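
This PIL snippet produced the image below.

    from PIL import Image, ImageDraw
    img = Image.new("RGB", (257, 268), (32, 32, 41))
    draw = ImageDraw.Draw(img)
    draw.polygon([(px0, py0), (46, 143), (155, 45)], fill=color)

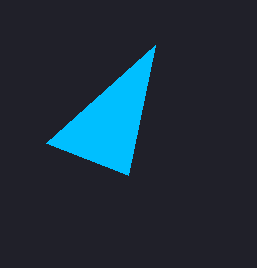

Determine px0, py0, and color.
px0 = 128, py0 = 175, color = 'deepskyblue'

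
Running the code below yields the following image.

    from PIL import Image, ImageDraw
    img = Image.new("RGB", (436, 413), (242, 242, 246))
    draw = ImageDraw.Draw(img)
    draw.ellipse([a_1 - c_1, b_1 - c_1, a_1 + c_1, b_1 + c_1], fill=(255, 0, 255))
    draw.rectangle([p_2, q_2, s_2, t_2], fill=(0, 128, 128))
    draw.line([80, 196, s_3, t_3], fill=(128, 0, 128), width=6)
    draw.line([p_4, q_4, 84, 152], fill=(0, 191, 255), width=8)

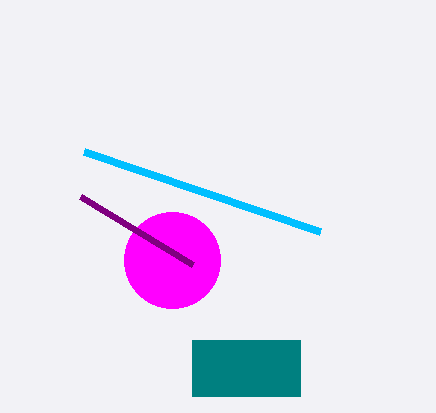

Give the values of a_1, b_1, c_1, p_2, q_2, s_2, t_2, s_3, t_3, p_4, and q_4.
a_1 = 172, b_1 = 260, c_1 = 48, p_2 = 192, q_2 = 340, s_2 = 300, t_2 = 396, s_3 = 192, t_3 = 264, p_4 = 320, q_4 = 232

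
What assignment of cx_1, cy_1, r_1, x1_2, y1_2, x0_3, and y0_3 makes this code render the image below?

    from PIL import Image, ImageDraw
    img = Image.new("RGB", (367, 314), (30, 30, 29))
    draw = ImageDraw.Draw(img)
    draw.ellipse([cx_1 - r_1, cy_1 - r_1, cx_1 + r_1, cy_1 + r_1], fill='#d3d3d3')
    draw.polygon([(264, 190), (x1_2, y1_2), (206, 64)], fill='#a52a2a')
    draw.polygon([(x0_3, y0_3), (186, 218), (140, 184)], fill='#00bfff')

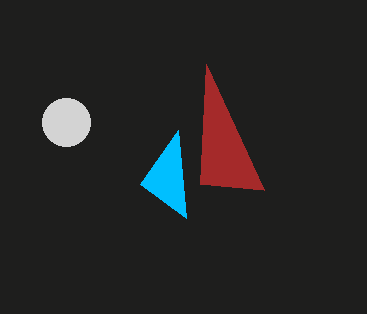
cx_1 = 66; cy_1 = 122; r_1 = 24; x1_2 = 200; y1_2 = 184; x0_3 = 178; y0_3 = 130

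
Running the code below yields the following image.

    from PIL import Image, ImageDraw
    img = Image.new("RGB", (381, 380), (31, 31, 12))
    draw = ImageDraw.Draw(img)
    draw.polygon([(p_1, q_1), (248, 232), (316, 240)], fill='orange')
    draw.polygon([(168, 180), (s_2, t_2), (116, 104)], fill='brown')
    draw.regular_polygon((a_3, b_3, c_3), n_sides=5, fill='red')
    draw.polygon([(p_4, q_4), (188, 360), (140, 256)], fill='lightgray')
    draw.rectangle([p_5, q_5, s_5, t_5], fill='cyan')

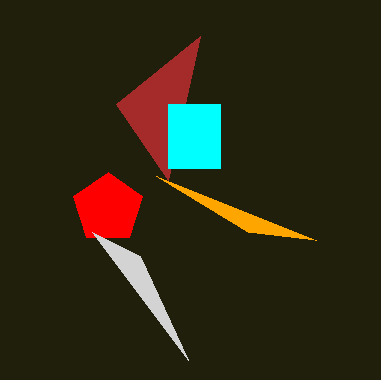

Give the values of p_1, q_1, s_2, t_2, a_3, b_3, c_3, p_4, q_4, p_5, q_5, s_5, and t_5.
p_1 = 156; q_1 = 176; s_2 = 200; t_2 = 36; a_3 = 108; b_3 = 208; c_3 = 36; p_4 = 92; q_4 = 232; p_5 = 168; q_5 = 104; s_5 = 220; t_5 = 168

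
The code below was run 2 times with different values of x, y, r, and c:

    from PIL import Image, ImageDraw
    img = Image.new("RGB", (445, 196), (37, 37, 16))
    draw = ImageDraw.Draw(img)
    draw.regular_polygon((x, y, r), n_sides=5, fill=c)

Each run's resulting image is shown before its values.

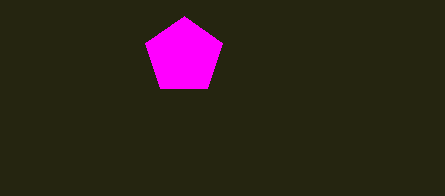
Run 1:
x = 184, y = 56, r = 40, c = 'magenta'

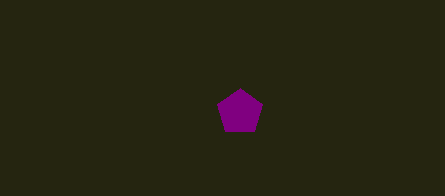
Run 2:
x = 240; y = 112; r = 24; c = 'purple'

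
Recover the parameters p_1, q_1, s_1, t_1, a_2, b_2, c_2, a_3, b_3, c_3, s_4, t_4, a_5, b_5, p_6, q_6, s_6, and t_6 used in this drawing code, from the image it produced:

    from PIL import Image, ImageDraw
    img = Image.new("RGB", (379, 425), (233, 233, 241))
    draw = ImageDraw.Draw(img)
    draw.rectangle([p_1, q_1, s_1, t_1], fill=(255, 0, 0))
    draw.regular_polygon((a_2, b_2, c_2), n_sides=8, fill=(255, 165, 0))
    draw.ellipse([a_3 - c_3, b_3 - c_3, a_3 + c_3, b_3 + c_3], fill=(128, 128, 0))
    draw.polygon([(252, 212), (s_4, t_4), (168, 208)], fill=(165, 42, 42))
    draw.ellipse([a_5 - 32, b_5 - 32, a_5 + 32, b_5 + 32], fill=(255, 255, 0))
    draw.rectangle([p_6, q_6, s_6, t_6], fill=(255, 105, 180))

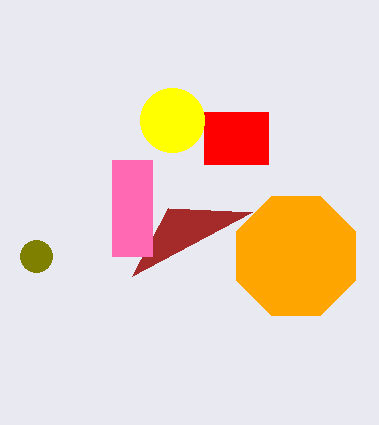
p_1 = 204, q_1 = 112, s_1 = 268, t_1 = 164, a_2 = 296, b_2 = 256, c_2 = 64, a_3 = 36, b_3 = 256, c_3 = 16, s_4 = 132, t_4 = 276, a_5 = 172, b_5 = 120, p_6 = 112, q_6 = 160, s_6 = 152, t_6 = 256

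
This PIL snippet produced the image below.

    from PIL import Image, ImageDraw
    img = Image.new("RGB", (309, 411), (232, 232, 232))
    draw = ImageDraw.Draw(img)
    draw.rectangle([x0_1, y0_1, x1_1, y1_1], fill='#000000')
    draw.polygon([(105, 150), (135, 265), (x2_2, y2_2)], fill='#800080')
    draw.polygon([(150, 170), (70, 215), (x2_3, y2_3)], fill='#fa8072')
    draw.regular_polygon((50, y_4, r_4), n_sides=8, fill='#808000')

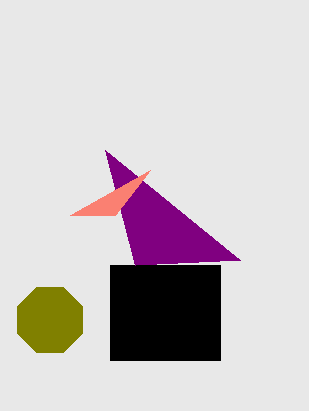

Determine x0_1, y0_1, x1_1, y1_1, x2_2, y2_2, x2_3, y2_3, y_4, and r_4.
x0_1 = 110; y0_1 = 265; x1_1 = 220; y1_1 = 360; x2_2 = 240; y2_2 = 260; x2_3 = 115; y2_3 = 215; y_4 = 320; r_4 = 35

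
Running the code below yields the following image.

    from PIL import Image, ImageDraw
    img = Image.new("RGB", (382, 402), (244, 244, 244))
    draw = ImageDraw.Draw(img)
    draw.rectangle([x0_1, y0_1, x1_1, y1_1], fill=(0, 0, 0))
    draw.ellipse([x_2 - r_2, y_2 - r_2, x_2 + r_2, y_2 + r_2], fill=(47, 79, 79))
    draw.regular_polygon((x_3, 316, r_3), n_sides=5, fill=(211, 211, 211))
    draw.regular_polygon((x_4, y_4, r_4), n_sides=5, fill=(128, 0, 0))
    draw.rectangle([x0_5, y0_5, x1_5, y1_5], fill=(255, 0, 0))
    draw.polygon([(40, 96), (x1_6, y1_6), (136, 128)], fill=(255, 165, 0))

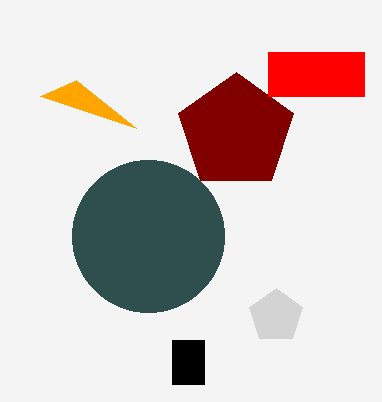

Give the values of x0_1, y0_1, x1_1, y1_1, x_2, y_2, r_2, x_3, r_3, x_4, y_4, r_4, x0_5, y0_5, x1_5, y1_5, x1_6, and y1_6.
x0_1 = 172
y0_1 = 340
x1_1 = 204
y1_1 = 384
x_2 = 148
y_2 = 236
r_2 = 76
x_3 = 276
r_3 = 28
x_4 = 236
y_4 = 132
r_4 = 60
x0_5 = 268
y0_5 = 52
x1_5 = 364
y1_5 = 96
x1_6 = 76
y1_6 = 80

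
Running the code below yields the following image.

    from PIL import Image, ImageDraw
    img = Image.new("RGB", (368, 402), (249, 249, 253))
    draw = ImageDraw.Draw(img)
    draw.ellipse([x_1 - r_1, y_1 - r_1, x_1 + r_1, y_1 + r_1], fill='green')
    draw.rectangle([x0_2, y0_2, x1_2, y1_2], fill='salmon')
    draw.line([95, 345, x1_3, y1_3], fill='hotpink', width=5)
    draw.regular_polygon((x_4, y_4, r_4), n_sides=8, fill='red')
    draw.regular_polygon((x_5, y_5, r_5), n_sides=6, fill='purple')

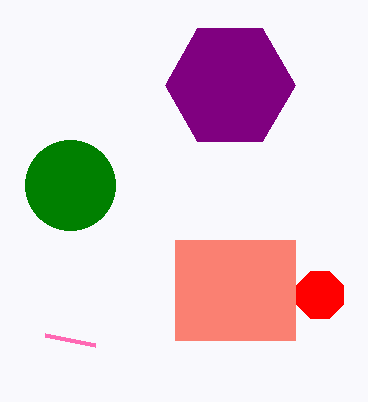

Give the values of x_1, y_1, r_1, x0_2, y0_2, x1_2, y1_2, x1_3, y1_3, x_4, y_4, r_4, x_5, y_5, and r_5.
x_1 = 70; y_1 = 185; r_1 = 45; x0_2 = 175; y0_2 = 240; x1_2 = 295; y1_2 = 340; x1_3 = 45; y1_3 = 335; x_4 = 320; y_4 = 295; r_4 = 25; x_5 = 230; y_5 = 85; r_5 = 65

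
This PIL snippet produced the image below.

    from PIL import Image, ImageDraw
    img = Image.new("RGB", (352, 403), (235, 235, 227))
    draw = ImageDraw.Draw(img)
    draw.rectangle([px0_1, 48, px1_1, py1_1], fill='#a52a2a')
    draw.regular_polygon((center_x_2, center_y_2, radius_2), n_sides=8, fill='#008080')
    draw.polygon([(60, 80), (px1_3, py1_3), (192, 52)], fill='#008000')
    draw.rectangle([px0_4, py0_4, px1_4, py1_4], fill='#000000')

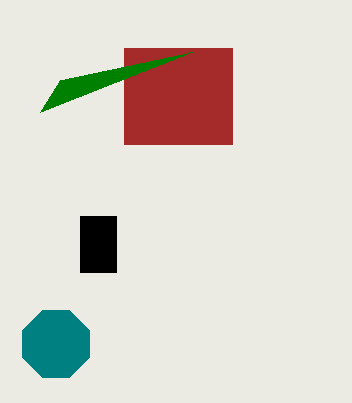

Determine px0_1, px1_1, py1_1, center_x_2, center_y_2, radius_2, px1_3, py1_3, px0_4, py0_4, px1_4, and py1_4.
px0_1 = 124; px1_1 = 232; py1_1 = 144; center_x_2 = 56; center_y_2 = 344; radius_2 = 36; px1_3 = 40; py1_3 = 112; px0_4 = 80; py0_4 = 216; px1_4 = 116; py1_4 = 272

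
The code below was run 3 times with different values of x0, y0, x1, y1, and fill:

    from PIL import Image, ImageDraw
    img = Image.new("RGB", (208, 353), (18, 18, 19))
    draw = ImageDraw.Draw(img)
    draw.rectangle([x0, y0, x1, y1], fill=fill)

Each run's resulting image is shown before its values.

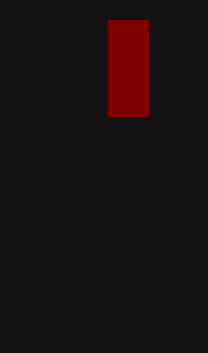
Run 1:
x0 = 108, y0 = 20, x1 = 148, y1 = 116, fill = 'maroon'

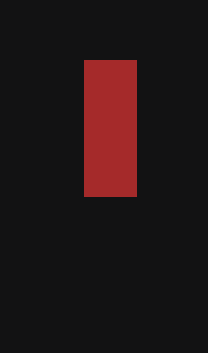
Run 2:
x0 = 84
y0 = 60
x1 = 136
y1 = 196
fill = 'brown'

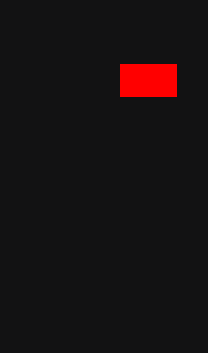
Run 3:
x0 = 120, y0 = 64, x1 = 176, y1 = 96, fill = 'red'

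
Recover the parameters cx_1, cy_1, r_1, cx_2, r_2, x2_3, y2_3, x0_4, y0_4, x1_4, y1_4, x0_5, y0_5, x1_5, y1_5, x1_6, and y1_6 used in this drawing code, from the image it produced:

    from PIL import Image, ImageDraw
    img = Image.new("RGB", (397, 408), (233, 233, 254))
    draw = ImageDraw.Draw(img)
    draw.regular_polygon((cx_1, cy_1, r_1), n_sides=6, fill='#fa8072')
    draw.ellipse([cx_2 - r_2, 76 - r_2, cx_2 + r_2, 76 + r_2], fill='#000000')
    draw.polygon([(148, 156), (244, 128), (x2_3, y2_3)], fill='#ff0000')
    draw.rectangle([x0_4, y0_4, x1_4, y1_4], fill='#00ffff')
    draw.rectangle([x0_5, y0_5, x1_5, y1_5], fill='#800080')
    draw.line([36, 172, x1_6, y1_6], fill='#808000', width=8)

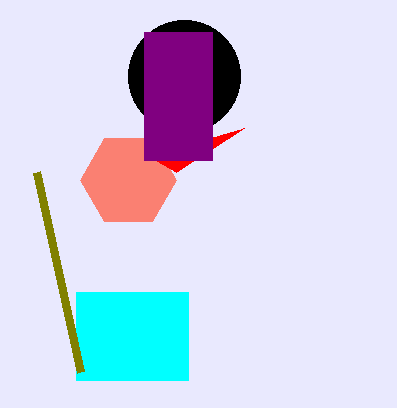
cx_1 = 128; cy_1 = 180; r_1 = 48; cx_2 = 184; r_2 = 56; x2_3 = 176; y2_3 = 172; x0_4 = 76; y0_4 = 292; x1_4 = 188; y1_4 = 380; x0_5 = 144; y0_5 = 32; x1_5 = 212; y1_5 = 160; x1_6 = 80; y1_6 = 372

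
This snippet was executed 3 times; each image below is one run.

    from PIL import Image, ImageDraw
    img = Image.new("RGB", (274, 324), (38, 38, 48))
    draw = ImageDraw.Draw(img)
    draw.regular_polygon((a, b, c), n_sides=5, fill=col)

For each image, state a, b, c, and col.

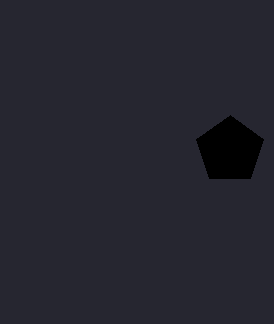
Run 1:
a = 230, b = 150, c = 35, col = 'black'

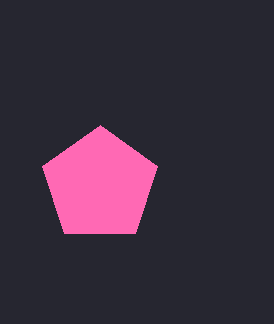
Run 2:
a = 100; b = 185; c = 60; col = 'hotpink'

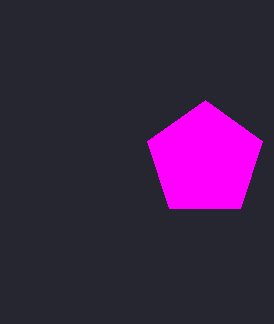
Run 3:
a = 205; b = 160; c = 60; col = 'magenta'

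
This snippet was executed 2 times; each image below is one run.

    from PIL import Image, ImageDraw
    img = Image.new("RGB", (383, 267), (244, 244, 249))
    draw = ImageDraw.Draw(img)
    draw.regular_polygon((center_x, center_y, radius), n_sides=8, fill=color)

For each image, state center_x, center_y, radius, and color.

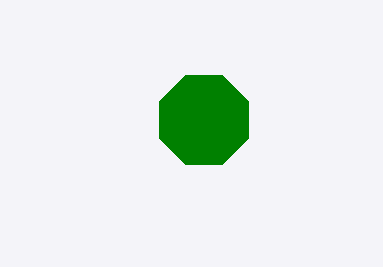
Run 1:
center_x = 204; center_y = 120; radius = 48; color = 'green'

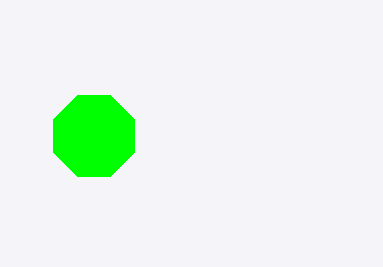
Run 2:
center_x = 94, center_y = 136, radius = 44, color = 'lime'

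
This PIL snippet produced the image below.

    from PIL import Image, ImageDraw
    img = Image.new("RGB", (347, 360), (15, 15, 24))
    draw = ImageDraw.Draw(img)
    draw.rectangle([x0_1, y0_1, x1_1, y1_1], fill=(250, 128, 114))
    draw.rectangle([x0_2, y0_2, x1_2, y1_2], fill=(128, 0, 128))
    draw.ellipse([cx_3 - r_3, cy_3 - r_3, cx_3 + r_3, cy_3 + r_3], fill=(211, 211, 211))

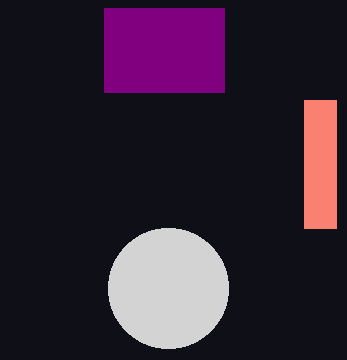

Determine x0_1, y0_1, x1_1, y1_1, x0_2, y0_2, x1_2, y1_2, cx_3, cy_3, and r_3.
x0_1 = 304; y0_1 = 100; x1_1 = 336; y1_1 = 228; x0_2 = 104; y0_2 = 8; x1_2 = 224; y1_2 = 92; cx_3 = 168; cy_3 = 288; r_3 = 60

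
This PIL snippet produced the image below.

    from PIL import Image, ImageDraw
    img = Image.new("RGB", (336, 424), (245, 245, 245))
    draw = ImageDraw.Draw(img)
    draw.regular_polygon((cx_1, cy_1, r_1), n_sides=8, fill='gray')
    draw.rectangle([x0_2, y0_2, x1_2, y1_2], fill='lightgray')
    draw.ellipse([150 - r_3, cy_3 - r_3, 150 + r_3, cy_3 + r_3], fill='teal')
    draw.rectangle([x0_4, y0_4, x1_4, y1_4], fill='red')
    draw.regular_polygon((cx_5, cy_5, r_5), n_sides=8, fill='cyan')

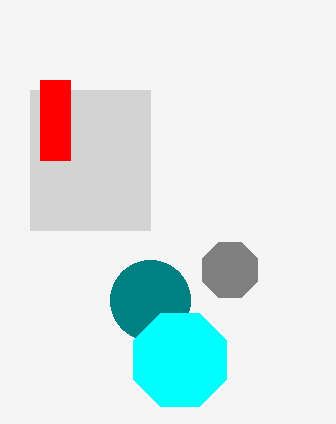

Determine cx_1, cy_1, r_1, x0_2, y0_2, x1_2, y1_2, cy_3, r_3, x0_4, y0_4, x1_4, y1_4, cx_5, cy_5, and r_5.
cx_1 = 230
cy_1 = 270
r_1 = 30
x0_2 = 30
y0_2 = 90
x1_2 = 150
y1_2 = 230
cy_3 = 300
r_3 = 40
x0_4 = 40
y0_4 = 80
x1_4 = 70
y1_4 = 160
cx_5 = 180
cy_5 = 360
r_5 = 50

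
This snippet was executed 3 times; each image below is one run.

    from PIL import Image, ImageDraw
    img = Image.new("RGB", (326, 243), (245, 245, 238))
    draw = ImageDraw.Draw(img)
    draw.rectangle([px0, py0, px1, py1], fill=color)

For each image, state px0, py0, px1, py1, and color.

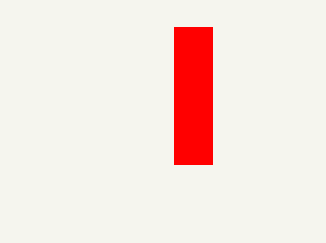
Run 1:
px0 = 174, py0 = 27, px1 = 212, py1 = 164, color = 'red'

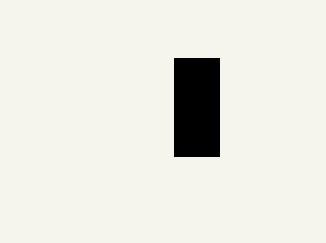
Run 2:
px0 = 174
py0 = 58
px1 = 219
py1 = 156
color = 'black'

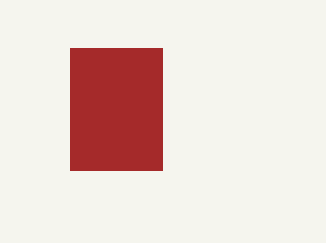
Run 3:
px0 = 70; py0 = 48; px1 = 162; py1 = 170; color = 'brown'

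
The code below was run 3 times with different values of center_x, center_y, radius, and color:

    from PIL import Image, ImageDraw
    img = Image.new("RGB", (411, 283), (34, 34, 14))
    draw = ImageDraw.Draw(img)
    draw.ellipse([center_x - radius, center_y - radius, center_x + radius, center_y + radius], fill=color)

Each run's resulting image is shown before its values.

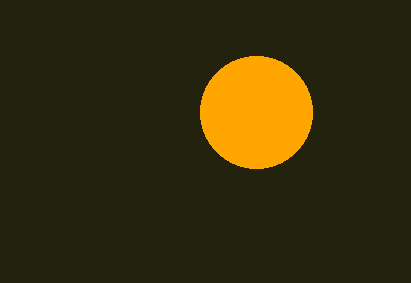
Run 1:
center_x = 256; center_y = 112; radius = 56; color = 'orange'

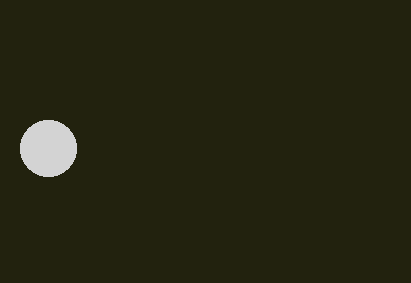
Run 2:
center_x = 48
center_y = 148
radius = 28
color = 'lightgray'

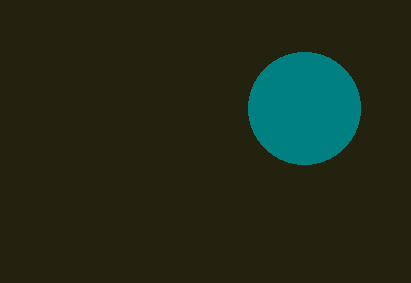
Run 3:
center_x = 304
center_y = 108
radius = 56
color = 'teal'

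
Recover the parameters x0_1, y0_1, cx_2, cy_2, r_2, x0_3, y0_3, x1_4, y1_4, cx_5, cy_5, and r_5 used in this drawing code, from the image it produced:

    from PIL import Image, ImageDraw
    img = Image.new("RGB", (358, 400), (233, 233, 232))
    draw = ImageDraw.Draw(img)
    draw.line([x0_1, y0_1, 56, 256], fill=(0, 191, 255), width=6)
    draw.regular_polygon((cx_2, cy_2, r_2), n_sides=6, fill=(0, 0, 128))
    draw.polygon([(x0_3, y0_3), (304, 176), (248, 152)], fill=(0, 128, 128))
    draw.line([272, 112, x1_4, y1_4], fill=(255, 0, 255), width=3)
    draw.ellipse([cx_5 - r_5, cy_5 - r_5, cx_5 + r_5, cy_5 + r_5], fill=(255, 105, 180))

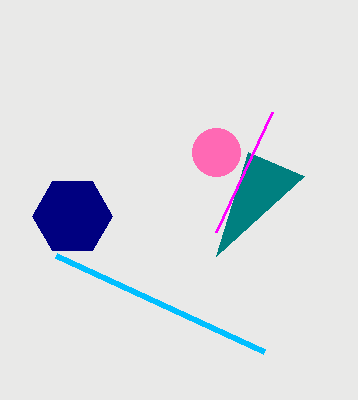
x0_1 = 264; y0_1 = 352; cx_2 = 72; cy_2 = 216; r_2 = 40; x0_3 = 216; y0_3 = 256; x1_4 = 216; y1_4 = 232; cx_5 = 216; cy_5 = 152; r_5 = 24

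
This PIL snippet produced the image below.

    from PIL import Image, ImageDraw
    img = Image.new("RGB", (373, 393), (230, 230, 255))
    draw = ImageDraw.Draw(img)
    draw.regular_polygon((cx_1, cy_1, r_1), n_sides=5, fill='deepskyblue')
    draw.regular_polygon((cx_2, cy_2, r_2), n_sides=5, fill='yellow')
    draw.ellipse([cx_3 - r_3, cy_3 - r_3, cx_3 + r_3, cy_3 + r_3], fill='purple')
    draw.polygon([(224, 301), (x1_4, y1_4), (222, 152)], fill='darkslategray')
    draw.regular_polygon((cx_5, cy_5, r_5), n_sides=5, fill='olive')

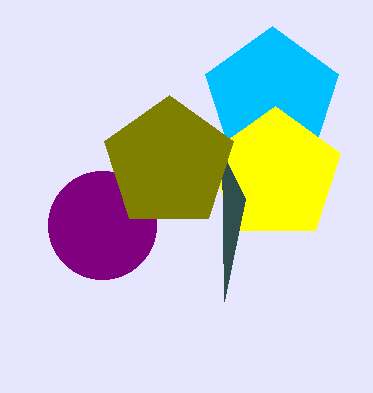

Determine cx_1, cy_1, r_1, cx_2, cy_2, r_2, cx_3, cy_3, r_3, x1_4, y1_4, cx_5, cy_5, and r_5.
cx_1 = 272, cy_1 = 96, r_1 = 70, cx_2 = 275, cy_2 = 175, r_2 = 69, cx_3 = 102, cy_3 = 225, r_3 = 54, x1_4 = 245, y1_4 = 199, cx_5 = 169, cy_5 = 163, r_5 = 68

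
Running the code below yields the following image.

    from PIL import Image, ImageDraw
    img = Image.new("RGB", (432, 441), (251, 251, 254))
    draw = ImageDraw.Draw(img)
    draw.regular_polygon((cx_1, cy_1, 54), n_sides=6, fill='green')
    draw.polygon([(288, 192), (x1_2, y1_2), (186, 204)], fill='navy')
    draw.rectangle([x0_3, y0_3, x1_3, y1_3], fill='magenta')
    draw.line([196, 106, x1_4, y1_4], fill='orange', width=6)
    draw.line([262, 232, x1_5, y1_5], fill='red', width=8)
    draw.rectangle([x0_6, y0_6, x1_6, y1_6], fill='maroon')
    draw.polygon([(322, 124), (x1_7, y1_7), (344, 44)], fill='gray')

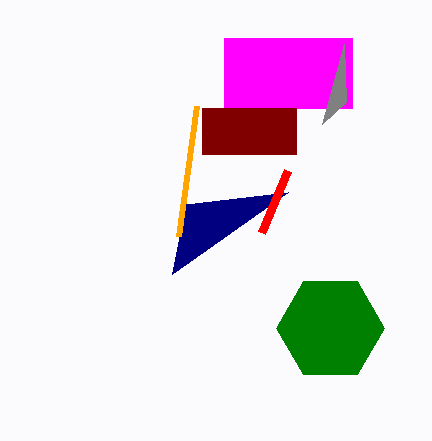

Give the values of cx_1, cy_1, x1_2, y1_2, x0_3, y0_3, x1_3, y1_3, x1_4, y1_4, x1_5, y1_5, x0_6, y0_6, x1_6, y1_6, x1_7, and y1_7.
cx_1 = 330; cy_1 = 328; x1_2 = 172; y1_2 = 274; x0_3 = 224; y0_3 = 38; x1_3 = 352; y1_3 = 108; x1_4 = 178; y1_4 = 236; x1_5 = 288; y1_5 = 170; x0_6 = 202; y0_6 = 108; x1_6 = 296; y1_6 = 154; x1_7 = 346; y1_7 = 102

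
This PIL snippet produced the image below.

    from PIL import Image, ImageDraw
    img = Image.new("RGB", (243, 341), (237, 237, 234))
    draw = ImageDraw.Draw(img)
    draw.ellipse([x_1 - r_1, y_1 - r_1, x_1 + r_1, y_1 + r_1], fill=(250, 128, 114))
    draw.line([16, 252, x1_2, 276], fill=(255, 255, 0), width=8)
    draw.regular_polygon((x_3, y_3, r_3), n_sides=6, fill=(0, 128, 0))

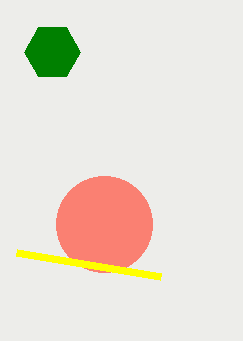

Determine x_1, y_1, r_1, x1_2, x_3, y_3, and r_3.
x_1 = 104, y_1 = 224, r_1 = 48, x1_2 = 160, x_3 = 52, y_3 = 52, r_3 = 28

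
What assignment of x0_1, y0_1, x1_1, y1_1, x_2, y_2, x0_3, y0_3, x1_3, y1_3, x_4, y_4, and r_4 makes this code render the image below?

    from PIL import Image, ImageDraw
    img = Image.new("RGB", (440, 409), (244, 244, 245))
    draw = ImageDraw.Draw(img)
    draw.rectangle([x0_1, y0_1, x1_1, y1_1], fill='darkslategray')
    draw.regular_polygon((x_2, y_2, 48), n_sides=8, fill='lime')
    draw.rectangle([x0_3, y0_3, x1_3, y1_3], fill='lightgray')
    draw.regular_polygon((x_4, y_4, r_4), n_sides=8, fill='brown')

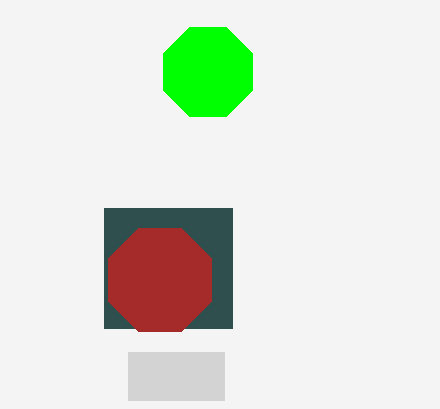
x0_1 = 104, y0_1 = 208, x1_1 = 232, y1_1 = 328, x_2 = 208, y_2 = 72, x0_3 = 128, y0_3 = 352, x1_3 = 224, y1_3 = 400, x_4 = 160, y_4 = 280, r_4 = 56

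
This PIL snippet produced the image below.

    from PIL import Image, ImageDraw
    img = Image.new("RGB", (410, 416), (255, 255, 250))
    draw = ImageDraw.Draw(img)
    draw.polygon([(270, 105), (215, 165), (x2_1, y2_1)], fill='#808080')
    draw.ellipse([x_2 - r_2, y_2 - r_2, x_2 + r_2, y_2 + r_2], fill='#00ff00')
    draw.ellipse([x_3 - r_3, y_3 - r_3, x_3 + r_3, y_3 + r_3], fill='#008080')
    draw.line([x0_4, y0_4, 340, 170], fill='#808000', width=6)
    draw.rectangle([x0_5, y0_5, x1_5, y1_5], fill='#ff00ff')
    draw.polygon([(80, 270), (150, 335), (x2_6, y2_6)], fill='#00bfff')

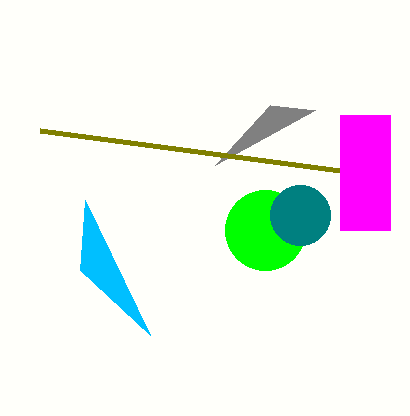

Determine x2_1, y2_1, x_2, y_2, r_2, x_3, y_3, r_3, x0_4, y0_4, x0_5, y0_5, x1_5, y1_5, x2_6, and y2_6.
x2_1 = 315; y2_1 = 110; x_2 = 265; y_2 = 230; r_2 = 40; x_3 = 300; y_3 = 215; r_3 = 30; x0_4 = 40; y0_4 = 130; x0_5 = 340; y0_5 = 115; x1_5 = 390; y1_5 = 230; x2_6 = 85; y2_6 = 200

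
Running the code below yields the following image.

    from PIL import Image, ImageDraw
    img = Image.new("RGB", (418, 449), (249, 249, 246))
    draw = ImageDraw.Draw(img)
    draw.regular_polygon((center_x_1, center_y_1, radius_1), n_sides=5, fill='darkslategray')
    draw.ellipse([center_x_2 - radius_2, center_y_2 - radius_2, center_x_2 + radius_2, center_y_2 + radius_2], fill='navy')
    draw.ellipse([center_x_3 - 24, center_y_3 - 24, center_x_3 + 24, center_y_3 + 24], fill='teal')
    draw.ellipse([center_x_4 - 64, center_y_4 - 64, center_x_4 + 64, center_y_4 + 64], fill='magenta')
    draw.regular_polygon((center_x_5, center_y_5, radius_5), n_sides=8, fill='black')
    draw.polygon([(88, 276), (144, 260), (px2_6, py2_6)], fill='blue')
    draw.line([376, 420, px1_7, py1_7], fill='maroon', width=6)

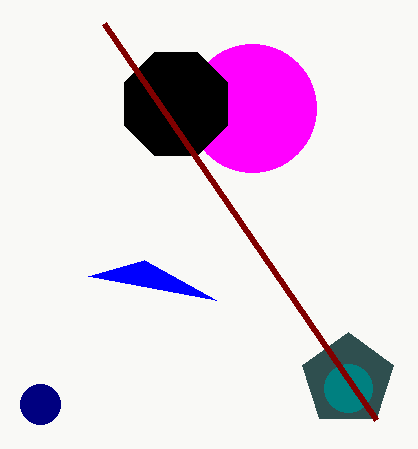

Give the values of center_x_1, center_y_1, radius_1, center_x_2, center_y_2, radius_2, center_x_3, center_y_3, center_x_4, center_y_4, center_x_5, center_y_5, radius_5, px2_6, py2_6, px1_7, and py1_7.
center_x_1 = 348; center_y_1 = 380; radius_1 = 48; center_x_2 = 40; center_y_2 = 404; radius_2 = 20; center_x_3 = 348; center_y_3 = 388; center_x_4 = 252; center_y_4 = 108; center_x_5 = 176; center_y_5 = 104; radius_5 = 56; px2_6 = 216; py2_6 = 300; px1_7 = 104; py1_7 = 24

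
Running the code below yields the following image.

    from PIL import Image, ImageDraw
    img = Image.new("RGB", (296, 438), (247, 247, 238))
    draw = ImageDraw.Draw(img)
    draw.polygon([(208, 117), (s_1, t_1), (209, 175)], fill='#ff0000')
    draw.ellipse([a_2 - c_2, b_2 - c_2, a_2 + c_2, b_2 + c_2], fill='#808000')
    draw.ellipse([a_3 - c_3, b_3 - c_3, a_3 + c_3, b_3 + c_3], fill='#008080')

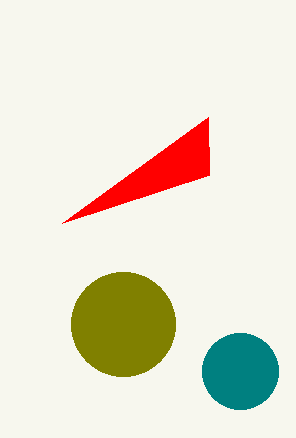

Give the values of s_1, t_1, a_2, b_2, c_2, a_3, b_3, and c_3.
s_1 = 62
t_1 = 223
a_2 = 123
b_2 = 324
c_2 = 52
a_3 = 240
b_3 = 371
c_3 = 38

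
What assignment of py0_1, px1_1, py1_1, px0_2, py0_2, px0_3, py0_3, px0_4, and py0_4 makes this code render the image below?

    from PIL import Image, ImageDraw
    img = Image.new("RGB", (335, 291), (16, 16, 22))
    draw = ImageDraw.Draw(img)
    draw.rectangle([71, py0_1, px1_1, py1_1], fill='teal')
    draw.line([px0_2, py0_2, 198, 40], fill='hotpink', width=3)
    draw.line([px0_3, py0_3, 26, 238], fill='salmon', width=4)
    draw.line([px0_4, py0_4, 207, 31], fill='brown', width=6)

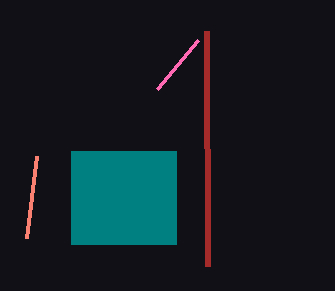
py0_1 = 151, px1_1 = 176, py1_1 = 244, px0_2 = 157, py0_2 = 89, px0_3 = 36, py0_3 = 156, px0_4 = 208, py0_4 = 266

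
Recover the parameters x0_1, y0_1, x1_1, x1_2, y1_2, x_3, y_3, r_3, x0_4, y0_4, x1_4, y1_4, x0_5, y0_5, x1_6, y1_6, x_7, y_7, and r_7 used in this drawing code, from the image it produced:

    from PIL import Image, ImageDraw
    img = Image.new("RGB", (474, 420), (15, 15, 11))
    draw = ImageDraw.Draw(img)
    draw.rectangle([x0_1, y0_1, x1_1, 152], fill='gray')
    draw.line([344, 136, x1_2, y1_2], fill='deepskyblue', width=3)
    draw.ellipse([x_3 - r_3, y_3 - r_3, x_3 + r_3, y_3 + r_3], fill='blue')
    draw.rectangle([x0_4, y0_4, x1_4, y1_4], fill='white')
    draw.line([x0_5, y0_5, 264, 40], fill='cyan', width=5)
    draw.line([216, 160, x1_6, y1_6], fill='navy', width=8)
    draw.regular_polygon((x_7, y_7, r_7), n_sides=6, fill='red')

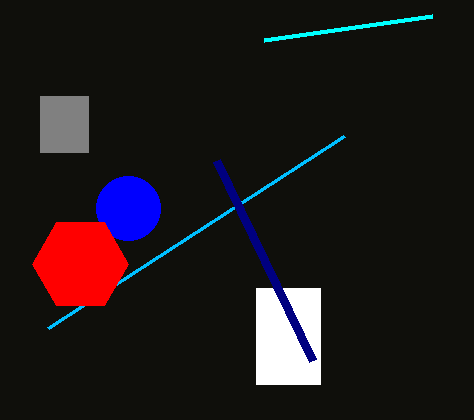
x0_1 = 40
y0_1 = 96
x1_1 = 88
x1_2 = 48
y1_2 = 328
x_3 = 128
y_3 = 208
r_3 = 32
x0_4 = 256
y0_4 = 288
x1_4 = 320
y1_4 = 384
x0_5 = 432
y0_5 = 16
x1_6 = 312
y1_6 = 360
x_7 = 80
y_7 = 264
r_7 = 48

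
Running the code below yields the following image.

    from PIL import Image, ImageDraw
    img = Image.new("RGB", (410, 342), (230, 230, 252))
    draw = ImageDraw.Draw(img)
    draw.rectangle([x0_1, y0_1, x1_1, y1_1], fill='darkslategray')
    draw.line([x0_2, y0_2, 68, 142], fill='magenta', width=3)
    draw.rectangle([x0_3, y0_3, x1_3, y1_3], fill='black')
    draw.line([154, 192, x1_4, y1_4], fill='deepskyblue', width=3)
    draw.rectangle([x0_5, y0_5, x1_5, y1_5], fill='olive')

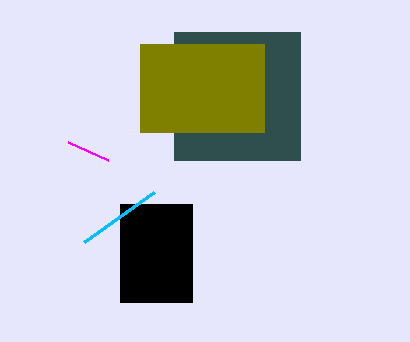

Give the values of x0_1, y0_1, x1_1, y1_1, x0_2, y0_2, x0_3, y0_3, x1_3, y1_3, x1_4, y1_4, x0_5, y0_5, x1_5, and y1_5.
x0_1 = 174
y0_1 = 32
x1_1 = 300
y1_1 = 160
x0_2 = 108
y0_2 = 160
x0_3 = 120
y0_3 = 204
x1_3 = 192
y1_3 = 302
x1_4 = 84
y1_4 = 242
x0_5 = 140
y0_5 = 44
x1_5 = 264
y1_5 = 132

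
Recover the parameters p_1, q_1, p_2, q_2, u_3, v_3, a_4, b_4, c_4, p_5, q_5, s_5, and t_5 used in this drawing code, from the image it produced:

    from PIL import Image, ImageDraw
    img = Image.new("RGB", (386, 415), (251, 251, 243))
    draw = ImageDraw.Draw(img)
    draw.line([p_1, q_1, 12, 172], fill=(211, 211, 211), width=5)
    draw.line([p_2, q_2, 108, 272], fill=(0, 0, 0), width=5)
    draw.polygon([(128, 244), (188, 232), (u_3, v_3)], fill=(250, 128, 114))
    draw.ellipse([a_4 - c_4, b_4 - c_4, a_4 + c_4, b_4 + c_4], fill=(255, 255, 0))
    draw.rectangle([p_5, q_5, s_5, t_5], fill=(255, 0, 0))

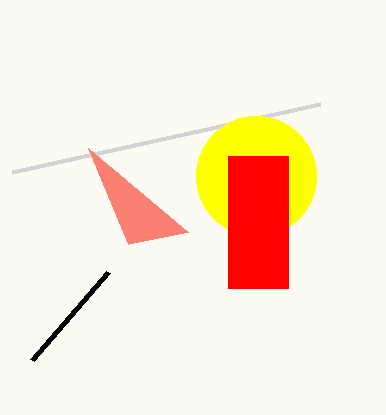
p_1 = 320, q_1 = 104, p_2 = 32, q_2 = 360, u_3 = 88, v_3 = 148, a_4 = 256, b_4 = 176, c_4 = 60, p_5 = 228, q_5 = 156, s_5 = 288, t_5 = 288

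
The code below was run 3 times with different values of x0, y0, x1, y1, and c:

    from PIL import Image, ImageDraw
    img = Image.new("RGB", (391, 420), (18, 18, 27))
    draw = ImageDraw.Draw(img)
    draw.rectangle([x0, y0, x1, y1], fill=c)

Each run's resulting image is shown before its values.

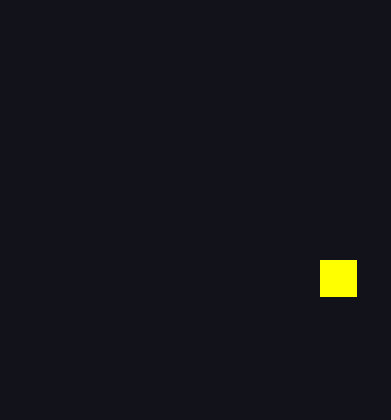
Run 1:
x0 = 320, y0 = 260, x1 = 356, y1 = 296, c = 'yellow'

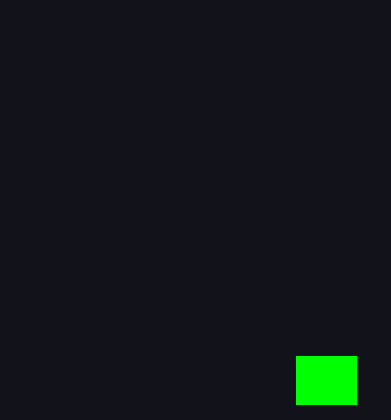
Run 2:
x0 = 296
y0 = 356
x1 = 356
y1 = 404
c = 'lime'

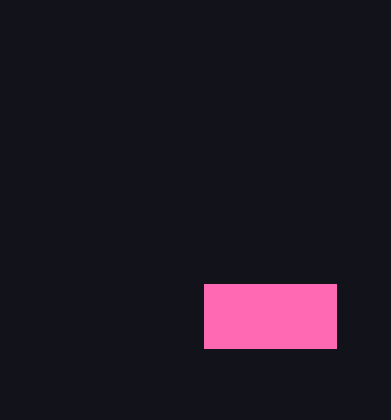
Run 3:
x0 = 204, y0 = 284, x1 = 336, y1 = 348, c = 'hotpink'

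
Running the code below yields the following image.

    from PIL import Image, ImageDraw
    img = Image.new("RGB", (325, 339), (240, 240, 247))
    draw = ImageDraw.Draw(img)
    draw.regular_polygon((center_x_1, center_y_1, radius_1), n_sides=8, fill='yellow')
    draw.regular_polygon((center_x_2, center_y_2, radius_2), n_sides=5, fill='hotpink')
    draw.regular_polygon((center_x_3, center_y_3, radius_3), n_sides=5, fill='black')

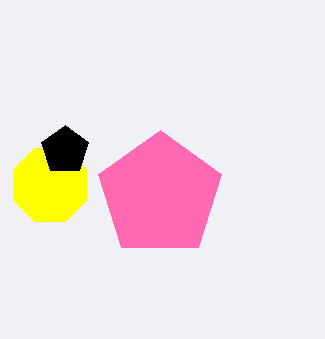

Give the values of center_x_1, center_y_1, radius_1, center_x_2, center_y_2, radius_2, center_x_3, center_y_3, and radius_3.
center_x_1 = 50
center_y_1 = 185
radius_1 = 40
center_x_2 = 160
center_y_2 = 195
radius_2 = 65
center_x_3 = 65
center_y_3 = 150
radius_3 = 25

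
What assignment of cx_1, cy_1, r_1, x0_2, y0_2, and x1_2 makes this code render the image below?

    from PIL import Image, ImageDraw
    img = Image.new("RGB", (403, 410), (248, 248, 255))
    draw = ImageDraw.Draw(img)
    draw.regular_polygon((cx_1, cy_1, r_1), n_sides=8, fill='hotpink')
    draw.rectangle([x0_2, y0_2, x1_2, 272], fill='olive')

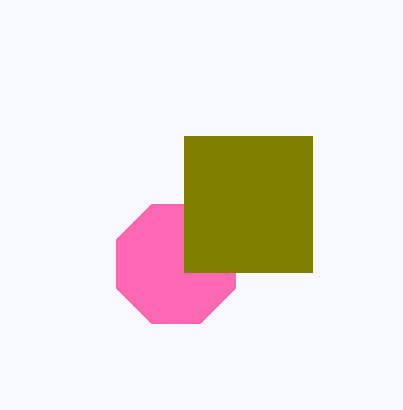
cx_1 = 176
cy_1 = 264
r_1 = 64
x0_2 = 184
y0_2 = 136
x1_2 = 312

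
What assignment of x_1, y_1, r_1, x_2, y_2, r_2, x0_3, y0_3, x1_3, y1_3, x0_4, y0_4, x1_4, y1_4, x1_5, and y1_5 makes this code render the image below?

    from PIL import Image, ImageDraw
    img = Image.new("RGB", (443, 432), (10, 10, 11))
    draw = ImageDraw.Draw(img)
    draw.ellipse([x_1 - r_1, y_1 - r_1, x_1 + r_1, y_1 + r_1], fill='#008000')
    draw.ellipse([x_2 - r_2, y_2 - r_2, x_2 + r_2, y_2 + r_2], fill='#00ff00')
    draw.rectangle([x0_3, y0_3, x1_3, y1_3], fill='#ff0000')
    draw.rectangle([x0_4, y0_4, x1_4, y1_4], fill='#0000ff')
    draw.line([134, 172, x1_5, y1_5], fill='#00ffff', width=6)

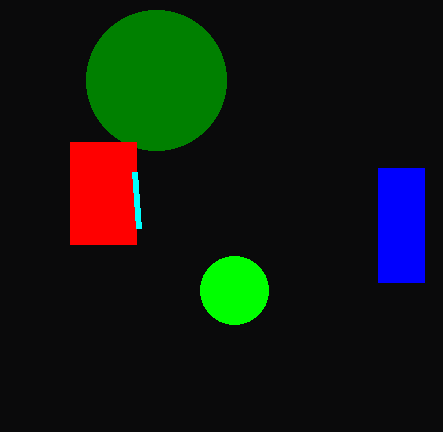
x_1 = 156; y_1 = 80; r_1 = 70; x_2 = 234; y_2 = 290; r_2 = 34; x0_3 = 70; y0_3 = 142; x1_3 = 136; y1_3 = 244; x0_4 = 378; y0_4 = 168; x1_4 = 424; y1_4 = 282; x1_5 = 138; y1_5 = 228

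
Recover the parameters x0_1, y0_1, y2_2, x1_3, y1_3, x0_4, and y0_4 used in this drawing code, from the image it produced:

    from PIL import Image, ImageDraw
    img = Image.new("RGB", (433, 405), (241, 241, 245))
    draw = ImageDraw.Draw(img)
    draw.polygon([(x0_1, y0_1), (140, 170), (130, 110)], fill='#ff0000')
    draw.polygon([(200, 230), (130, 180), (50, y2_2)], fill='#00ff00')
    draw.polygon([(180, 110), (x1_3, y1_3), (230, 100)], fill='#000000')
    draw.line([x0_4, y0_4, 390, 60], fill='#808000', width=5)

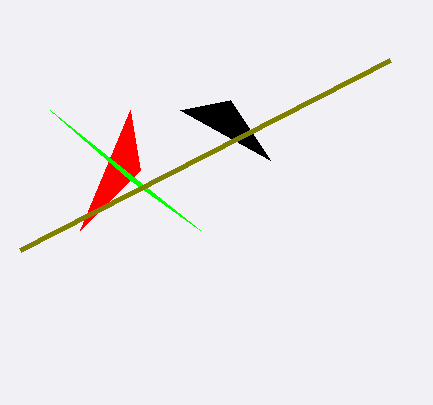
x0_1 = 80
y0_1 = 230
y2_2 = 110
x1_3 = 270
y1_3 = 160
x0_4 = 20
y0_4 = 250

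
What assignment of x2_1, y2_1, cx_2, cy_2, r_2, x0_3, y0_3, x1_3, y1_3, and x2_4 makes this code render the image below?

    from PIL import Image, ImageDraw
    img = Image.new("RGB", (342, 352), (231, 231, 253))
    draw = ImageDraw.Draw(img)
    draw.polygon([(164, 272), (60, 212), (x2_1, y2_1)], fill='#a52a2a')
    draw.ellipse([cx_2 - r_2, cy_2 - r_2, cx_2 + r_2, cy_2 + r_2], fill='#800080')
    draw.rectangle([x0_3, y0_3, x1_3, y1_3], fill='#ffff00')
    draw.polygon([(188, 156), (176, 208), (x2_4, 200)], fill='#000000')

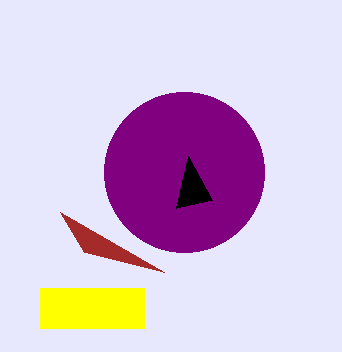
x2_1 = 84; y2_1 = 252; cx_2 = 184; cy_2 = 172; r_2 = 80; x0_3 = 40; y0_3 = 288; x1_3 = 144; y1_3 = 328; x2_4 = 212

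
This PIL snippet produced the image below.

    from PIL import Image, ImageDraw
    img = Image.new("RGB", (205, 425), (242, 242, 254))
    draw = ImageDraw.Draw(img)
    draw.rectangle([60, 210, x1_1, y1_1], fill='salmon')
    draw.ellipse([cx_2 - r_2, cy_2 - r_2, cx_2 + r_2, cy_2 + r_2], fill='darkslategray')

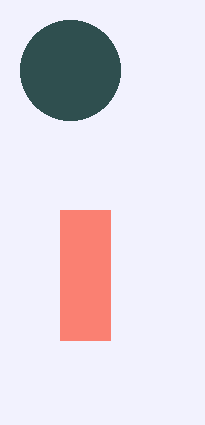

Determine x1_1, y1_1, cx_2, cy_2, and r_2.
x1_1 = 110
y1_1 = 340
cx_2 = 70
cy_2 = 70
r_2 = 50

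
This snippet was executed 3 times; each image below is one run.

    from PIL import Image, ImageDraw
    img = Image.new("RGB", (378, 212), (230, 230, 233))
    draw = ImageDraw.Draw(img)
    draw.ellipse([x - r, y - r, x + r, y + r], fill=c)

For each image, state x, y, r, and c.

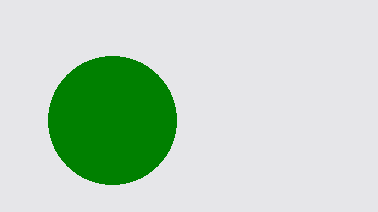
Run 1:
x = 112; y = 120; r = 64; c = 'green'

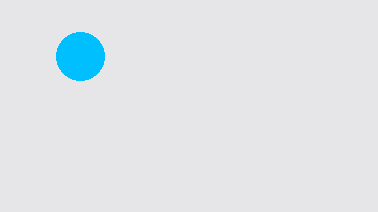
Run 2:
x = 80; y = 56; r = 24; c = 'deepskyblue'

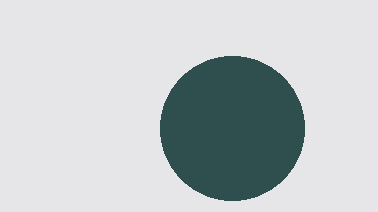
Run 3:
x = 232, y = 128, r = 72, c = 'darkslategray'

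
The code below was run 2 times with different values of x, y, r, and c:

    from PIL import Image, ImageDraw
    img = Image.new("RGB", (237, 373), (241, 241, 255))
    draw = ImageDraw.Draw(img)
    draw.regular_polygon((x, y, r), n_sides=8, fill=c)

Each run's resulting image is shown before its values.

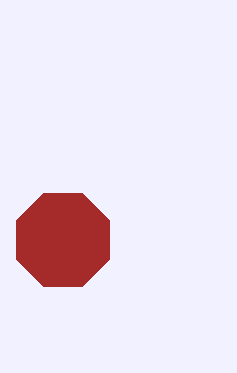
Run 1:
x = 63; y = 240; r = 50; c = 'brown'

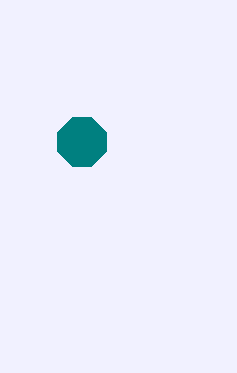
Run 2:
x = 82, y = 142, r = 26, c = 'teal'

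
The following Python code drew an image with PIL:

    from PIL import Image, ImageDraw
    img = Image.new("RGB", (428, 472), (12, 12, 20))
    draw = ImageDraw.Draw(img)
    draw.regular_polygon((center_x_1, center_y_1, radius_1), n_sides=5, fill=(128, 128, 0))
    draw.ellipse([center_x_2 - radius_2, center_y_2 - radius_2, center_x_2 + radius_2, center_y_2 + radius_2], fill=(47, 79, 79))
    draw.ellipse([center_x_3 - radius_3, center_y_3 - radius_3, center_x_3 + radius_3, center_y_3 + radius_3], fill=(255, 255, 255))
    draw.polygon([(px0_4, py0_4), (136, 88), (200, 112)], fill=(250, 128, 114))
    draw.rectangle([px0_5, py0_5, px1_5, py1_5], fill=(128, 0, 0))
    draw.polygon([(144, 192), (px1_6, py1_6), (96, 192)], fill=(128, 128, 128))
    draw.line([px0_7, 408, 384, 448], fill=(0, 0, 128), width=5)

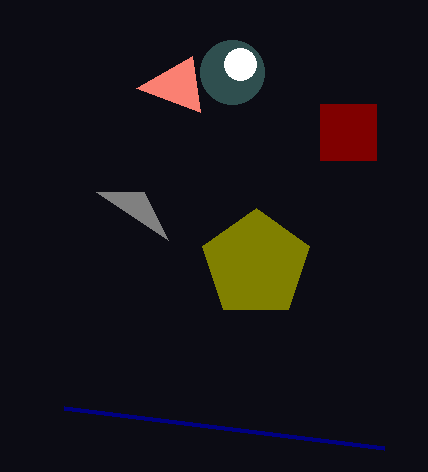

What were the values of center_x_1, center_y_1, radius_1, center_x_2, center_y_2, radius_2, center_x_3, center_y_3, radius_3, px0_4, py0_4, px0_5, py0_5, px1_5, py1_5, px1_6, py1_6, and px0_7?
center_x_1 = 256
center_y_1 = 264
radius_1 = 56
center_x_2 = 232
center_y_2 = 72
radius_2 = 32
center_x_3 = 240
center_y_3 = 64
radius_3 = 16
px0_4 = 192
py0_4 = 56
px0_5 = 320
py0_5 = 104
px1_5 = 376
py1_5 = 160
px1_6 = 168
py1_6 = 240
px0_7 = 64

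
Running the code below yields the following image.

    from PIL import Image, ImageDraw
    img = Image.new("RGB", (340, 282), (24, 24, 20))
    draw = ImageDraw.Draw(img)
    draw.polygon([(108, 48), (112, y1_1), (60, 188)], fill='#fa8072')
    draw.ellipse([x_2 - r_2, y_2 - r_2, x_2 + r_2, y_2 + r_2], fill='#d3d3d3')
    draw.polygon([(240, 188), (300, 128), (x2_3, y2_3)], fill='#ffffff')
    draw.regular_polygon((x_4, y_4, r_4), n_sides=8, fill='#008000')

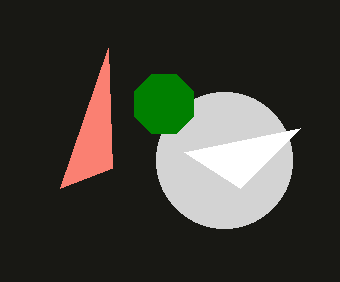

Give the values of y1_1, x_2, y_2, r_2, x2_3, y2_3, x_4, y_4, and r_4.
y1_1 = 168
x_2 = 224
y_2 = 160
r_2 = 68
x2_3 = 184
y2_3 = 152
x_4 = 164
y_4 = 104
r_4 = 32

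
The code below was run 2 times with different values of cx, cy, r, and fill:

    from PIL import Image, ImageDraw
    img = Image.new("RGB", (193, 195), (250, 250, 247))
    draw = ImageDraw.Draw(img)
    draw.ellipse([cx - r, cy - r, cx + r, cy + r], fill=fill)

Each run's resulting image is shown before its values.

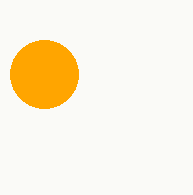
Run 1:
cx = 44
cy = 74
r = 34
fill = 'orange'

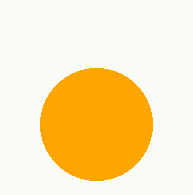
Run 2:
cx = 96; cy = 124; r = 56; fill = 'orange'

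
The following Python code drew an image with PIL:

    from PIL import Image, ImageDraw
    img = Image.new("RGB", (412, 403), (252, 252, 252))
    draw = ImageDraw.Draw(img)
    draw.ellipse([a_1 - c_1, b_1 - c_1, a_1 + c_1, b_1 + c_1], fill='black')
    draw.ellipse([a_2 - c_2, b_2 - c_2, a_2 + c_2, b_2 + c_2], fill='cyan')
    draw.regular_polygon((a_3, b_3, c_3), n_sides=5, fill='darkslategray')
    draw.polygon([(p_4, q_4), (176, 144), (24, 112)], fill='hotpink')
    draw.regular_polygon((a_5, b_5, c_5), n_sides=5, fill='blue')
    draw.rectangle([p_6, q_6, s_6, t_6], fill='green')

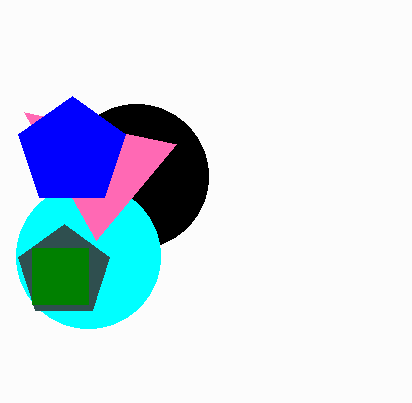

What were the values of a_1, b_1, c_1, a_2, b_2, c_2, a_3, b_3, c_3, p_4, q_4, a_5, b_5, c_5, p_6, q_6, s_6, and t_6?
a_1 = 136, b_1 = 176, c_1 = 72, a_2 = 88, b_2 = 256, c_2 = 72, a_3 = 64, b_3 = 272, c_3 = 48, p_4 = 96, q_4 = 240, a_5 = 72, b_5 = 152, c_5 = 56, p_6 = 32, q_6 = 248, s_6 = 88, t_6 = 304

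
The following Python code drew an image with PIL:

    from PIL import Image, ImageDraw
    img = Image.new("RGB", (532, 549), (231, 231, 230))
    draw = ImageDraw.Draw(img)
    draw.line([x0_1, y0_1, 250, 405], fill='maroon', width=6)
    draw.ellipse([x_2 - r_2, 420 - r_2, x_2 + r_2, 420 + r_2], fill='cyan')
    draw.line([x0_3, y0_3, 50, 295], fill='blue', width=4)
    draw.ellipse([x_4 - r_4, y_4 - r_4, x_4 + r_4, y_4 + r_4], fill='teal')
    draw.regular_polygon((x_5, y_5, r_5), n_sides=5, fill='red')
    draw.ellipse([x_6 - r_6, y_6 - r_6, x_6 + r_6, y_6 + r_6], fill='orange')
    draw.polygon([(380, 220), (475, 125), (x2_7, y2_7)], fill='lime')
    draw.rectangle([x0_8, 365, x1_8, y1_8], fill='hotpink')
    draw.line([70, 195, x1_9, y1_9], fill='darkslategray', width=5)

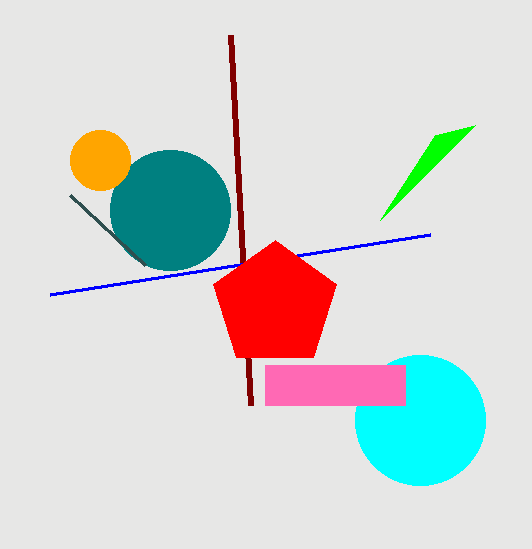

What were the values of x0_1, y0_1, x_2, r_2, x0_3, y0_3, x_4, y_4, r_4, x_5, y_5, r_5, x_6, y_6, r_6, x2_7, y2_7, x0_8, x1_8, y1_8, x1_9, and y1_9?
x0_1 = 230, y0_1 = 35, x_2 = 420, r_2 = 65, x0_3 = 430, y0_3 = 235, x_4 = 170, y_4 = 210, r_4 = 60, x_5 = 275, y_5 = 305, r_5 = 65, x_6 = 100, y_6 = 160, r_6 = 30, x2_7 = 435, y2_7 = 135, x0_8 = 265, x1_8 = 405, y1_8 = 405, x1_9 = 145, y1_9 = 265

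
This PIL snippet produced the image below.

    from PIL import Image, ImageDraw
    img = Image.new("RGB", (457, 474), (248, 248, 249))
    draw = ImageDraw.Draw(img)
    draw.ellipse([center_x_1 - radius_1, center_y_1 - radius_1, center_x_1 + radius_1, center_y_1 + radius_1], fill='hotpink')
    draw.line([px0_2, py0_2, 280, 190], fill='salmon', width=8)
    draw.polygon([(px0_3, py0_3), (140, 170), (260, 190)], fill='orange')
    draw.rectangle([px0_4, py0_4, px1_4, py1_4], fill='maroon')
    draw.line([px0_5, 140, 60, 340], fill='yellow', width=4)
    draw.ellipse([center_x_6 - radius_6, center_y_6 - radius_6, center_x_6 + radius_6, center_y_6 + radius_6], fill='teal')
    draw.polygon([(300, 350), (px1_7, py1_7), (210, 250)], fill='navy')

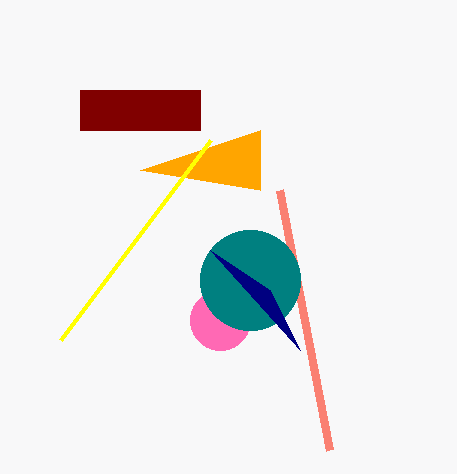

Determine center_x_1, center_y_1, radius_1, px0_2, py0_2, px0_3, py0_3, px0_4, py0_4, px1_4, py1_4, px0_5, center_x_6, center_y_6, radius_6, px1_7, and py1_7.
center_x_1 = 220; center_y_1 = 320; radius_1 = 30; px0_2 = 330; py0_2 = 450; px0_3 = 260; py0_3 = 130; px0_4 = 80; py0_4 = 90; px1_4 = 200; py1_4 = 130; px0_5 = 210; center_x_6 = 250; center_y_6 = 280; radius_6 = 50; px1_7 = 270; py1_7 = 290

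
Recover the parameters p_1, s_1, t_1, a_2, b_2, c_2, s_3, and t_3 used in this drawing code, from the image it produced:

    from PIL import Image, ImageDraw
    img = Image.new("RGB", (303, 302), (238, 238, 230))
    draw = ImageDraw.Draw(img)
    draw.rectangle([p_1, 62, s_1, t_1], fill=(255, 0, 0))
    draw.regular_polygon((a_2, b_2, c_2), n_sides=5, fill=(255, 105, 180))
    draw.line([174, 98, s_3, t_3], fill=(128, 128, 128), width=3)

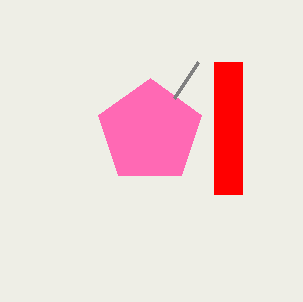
p_1 = 214, s_1 = 242, t_1 = 194, a_2 = 150, b_2 = 132, c_2 = 54, s_3 = 198, t_3 = 62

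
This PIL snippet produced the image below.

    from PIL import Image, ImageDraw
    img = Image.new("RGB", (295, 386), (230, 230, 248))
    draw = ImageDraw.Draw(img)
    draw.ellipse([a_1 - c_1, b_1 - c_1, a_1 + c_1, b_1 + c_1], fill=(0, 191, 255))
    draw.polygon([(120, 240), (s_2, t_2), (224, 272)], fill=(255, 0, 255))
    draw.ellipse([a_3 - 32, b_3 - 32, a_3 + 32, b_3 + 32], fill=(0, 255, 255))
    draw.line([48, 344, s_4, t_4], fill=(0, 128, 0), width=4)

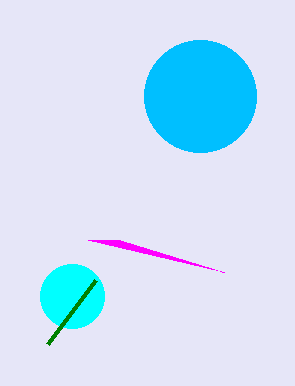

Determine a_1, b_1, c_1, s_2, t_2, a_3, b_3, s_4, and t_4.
a_1 = 200, b_1 = 96, c_1 = 56, s_2 = 88, t_2 = 240, a_3 = 72, b_3 = 296, s_4 = 96, t_4 = 280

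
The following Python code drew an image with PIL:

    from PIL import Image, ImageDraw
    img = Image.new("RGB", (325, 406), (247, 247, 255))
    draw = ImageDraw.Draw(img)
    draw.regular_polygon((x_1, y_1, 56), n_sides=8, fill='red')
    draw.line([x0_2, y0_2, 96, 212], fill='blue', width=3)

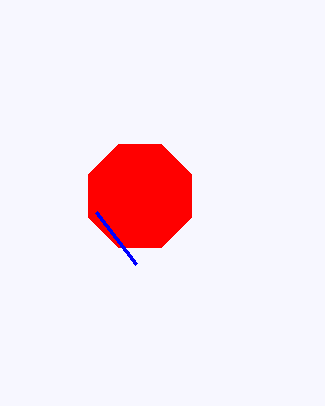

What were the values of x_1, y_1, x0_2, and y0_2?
x_1 = 140; y_1 = 196; x0_2 = 136; y0_2 = 264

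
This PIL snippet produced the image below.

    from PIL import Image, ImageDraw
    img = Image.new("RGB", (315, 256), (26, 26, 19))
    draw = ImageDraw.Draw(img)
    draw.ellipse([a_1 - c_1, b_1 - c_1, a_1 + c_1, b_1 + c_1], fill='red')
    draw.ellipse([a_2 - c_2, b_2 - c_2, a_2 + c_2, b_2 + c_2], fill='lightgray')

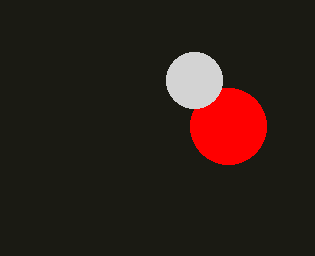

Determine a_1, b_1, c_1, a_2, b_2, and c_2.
a_1 = 228
b_1 = 126
c_1 = 38
a_2 = 194
b_2 = 80
c_2 = 28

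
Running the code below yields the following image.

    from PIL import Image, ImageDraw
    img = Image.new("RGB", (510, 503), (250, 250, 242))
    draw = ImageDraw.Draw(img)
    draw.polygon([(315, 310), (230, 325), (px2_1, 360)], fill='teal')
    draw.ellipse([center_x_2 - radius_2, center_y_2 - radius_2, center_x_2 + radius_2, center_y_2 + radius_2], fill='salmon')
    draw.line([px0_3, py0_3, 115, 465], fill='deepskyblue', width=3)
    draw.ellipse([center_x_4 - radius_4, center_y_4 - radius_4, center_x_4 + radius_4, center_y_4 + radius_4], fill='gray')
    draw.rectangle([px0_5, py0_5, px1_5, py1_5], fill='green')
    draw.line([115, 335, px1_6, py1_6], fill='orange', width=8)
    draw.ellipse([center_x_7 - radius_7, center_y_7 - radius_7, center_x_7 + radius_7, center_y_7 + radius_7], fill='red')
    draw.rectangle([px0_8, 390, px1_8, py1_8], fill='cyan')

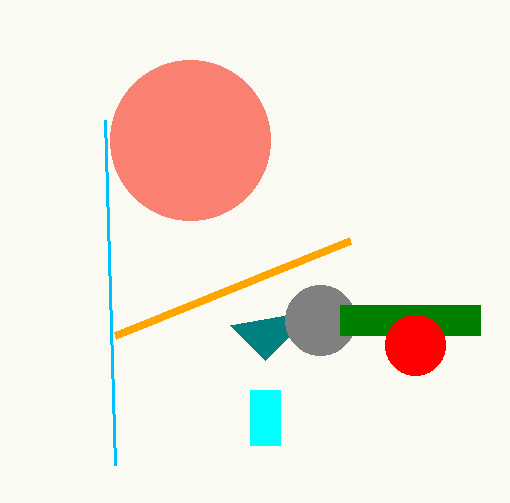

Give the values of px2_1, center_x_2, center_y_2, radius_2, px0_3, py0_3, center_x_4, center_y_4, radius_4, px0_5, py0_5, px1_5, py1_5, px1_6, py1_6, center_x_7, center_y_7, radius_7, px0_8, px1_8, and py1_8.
px2_1 = 265; center_x_2 = 190; center_y_2 = 140; radius_2 = 80; px0_3 = 105; py0_3 = 120; center_x_4 = 320; center_y_4 = 320; radius_4 = 35; px0_5 = 340; py0_5 = 305; px1_5 = 480; py1_5 = 335; px1_6 = 350; py1_6 = 240; center_x_7 = 415; center_y_7 = 345; radius_7 = 30; px0_8 = 250; px1_8 = 280; py1_8 = 445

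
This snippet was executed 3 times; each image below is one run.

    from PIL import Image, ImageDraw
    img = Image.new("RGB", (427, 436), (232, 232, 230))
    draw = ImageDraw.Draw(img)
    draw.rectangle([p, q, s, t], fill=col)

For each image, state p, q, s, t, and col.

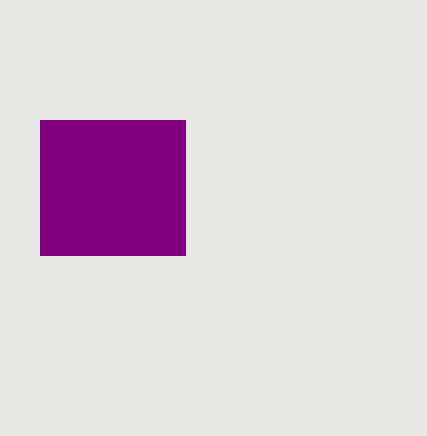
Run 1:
p = 40; q = 120; s = 185; t = 255; col = 'purple'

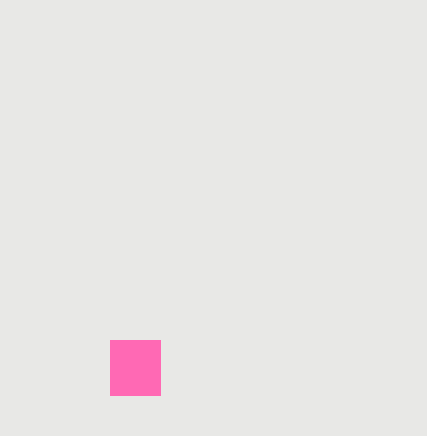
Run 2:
p = 110; q = 340; s = 160; t = 395; col = 'hotpink'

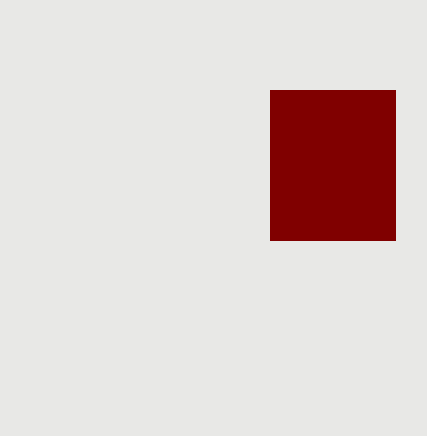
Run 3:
p = 270; q = 90; s = 395; t = 240; col = 'maroon'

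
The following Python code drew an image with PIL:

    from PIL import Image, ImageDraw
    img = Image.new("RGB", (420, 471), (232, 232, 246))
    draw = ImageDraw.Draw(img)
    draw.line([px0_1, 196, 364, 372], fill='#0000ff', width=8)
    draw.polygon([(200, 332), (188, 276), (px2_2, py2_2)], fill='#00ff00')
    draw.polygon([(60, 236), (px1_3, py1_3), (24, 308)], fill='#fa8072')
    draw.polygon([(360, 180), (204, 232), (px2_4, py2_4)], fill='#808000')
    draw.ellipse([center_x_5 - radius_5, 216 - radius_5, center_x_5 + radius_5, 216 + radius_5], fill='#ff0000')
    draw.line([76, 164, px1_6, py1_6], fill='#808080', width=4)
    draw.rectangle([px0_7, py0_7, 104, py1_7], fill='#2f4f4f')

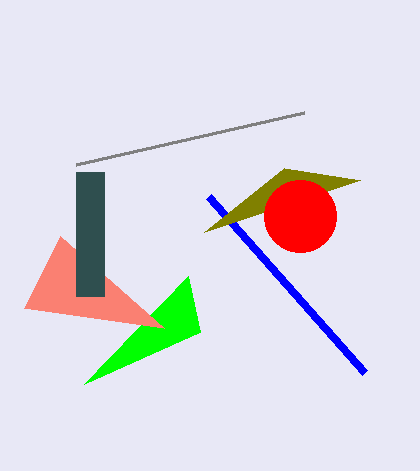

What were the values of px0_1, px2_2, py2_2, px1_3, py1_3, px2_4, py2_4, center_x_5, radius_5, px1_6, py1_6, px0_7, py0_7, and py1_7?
px0_1 = 208
px2_2 = 84
py2_2 = 384
px1_3 = 164
py1_3 = 328
px2_4 = 284
py2_4 = 168
center_x_5 = 300
radius_5 = 36
px1_6 = 304
py1_6 = 112
px0_7 = 76
py0_7 = 172
py1_7 = 296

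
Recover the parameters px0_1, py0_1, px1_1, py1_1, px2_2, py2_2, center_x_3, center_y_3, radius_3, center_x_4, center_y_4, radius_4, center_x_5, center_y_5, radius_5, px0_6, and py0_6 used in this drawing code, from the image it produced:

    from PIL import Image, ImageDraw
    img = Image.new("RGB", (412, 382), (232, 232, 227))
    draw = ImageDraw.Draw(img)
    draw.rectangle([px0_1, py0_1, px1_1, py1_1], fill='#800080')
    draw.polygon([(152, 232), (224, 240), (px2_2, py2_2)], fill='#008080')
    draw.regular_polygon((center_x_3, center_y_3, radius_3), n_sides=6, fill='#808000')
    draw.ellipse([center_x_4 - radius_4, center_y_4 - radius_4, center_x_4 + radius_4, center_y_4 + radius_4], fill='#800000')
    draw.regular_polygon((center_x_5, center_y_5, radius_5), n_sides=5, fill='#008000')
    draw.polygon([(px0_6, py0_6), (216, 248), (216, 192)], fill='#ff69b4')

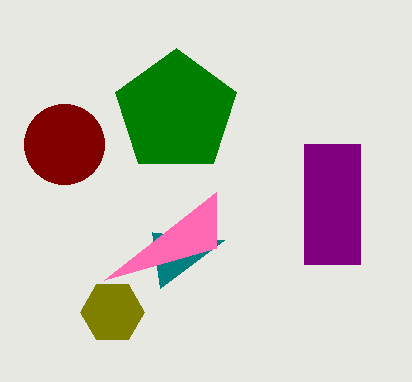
px0_1 = 304; py0_1 = 144; px1_1 = 360; py1_1 = 264; px2_2 = 160; py2_2 = 288; center_x_3 = 112; center_y_3 = 312; radius_3 = 32; center_x_4 = 64; center_y_4 = 144; radius_4 = 40; center_x_5 = 176; center_y_5 = 112; radius_5 = 64; px0_6 = 104; py0_6 = 280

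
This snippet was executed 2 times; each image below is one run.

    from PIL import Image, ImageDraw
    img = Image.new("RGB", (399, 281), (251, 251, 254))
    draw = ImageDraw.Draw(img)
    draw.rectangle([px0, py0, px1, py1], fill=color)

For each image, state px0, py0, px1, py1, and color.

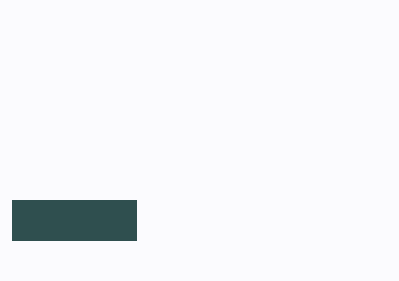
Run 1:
px0 = 12; py0 = 200; px1 = 136; py1 = 240; color = 'darkslategray'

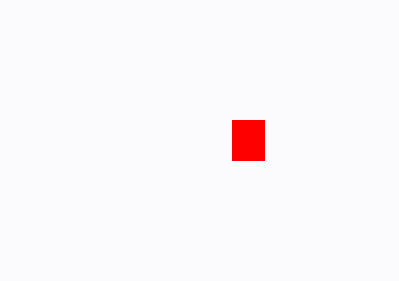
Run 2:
px0 = 232; py0 = 120; px1 = 264; py1 = 160; color = 'red'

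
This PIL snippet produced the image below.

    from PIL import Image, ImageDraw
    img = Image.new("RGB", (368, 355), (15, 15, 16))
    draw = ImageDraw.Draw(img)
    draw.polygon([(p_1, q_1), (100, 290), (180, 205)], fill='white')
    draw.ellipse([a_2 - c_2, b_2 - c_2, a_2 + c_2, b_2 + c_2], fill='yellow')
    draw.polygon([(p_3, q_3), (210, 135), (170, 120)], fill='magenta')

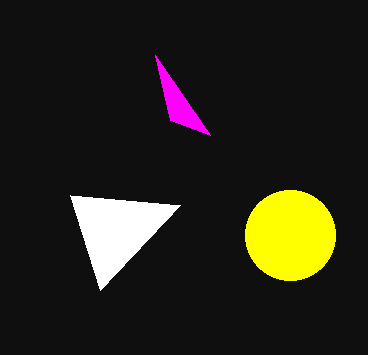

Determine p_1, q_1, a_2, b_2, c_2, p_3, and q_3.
p_1 = 70
q_1 = 195
a_2 = 290
b_2 = 235
c_2 = 45
p_3 = 155
q_3 = 55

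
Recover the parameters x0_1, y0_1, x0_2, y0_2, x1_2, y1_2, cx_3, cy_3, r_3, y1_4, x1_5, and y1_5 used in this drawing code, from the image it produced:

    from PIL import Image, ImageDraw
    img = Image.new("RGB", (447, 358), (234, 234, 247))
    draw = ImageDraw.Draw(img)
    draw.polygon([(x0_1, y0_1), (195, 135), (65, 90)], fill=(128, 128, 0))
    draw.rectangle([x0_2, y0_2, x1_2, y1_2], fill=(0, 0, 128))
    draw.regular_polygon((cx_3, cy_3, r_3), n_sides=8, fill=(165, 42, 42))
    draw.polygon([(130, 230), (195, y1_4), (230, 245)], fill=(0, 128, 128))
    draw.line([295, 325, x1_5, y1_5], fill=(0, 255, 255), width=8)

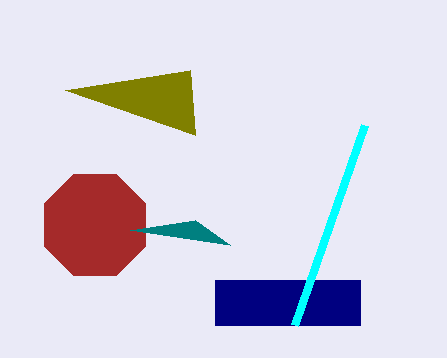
x0_1 = 190, y0_1 = 70, x0_2 = 215, y0_2 = 280, x1_2 = 360, y1_2 = 325, cx_3 = 95, cy_3 = 225, r_3 = 55, y1_4 = 220, x1_5 = 365, y1_5 = 125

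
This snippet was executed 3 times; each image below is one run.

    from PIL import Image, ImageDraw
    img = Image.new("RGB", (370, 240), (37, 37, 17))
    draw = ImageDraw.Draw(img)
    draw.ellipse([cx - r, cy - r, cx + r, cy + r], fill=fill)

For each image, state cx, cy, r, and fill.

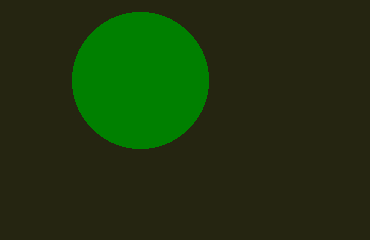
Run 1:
cx = 140, cy = 80, r = 68, fill = 'green'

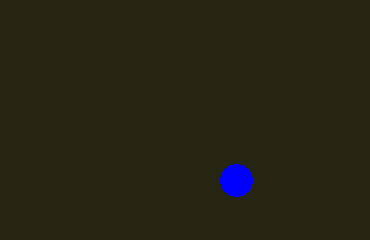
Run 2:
cx = 236, cy = 180, r = 16, fill = 'blue'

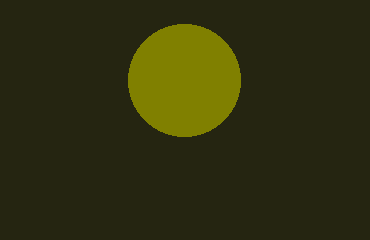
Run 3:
cx = 184, cy = 80, r = 56, fill = 'olive'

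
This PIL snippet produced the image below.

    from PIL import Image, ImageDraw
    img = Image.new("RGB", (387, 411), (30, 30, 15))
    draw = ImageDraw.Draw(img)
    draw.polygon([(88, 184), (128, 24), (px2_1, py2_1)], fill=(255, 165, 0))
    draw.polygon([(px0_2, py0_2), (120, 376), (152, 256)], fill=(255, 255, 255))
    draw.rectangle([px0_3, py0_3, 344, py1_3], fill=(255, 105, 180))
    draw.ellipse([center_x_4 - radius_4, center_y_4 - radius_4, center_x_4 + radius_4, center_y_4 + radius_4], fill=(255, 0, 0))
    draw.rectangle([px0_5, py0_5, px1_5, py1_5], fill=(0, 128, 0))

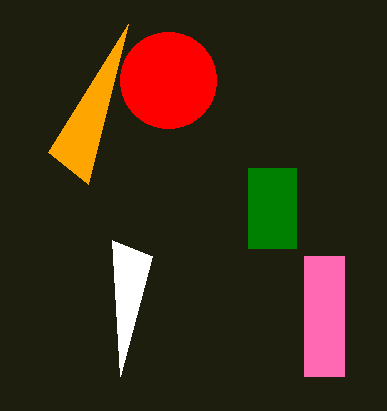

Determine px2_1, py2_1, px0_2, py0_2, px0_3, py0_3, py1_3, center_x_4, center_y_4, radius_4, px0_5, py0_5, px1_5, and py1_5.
px2_1 = 48; py2_1 = 152; px0_2 = 112; py0_2 = 240; px0_3 = 304; py0_3 = 256; py1_3 = 376; center_x_4 = 168; center_y_4 = 80; radius_4 = 48; px0_5 = 248; py0_5 = 168; px1_5 = 296; py1_5 = 248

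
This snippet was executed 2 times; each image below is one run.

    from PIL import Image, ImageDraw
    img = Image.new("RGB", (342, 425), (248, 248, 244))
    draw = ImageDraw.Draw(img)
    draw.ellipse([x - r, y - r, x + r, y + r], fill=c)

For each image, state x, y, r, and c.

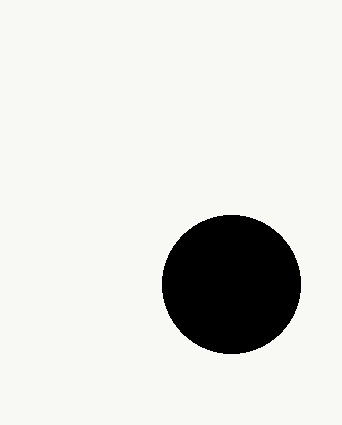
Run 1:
x = 231; y = 284; r = 69; c = 'black'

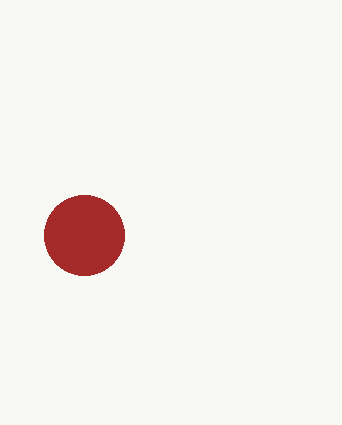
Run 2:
x = 84
y = 235
r = 40
c = 'brown'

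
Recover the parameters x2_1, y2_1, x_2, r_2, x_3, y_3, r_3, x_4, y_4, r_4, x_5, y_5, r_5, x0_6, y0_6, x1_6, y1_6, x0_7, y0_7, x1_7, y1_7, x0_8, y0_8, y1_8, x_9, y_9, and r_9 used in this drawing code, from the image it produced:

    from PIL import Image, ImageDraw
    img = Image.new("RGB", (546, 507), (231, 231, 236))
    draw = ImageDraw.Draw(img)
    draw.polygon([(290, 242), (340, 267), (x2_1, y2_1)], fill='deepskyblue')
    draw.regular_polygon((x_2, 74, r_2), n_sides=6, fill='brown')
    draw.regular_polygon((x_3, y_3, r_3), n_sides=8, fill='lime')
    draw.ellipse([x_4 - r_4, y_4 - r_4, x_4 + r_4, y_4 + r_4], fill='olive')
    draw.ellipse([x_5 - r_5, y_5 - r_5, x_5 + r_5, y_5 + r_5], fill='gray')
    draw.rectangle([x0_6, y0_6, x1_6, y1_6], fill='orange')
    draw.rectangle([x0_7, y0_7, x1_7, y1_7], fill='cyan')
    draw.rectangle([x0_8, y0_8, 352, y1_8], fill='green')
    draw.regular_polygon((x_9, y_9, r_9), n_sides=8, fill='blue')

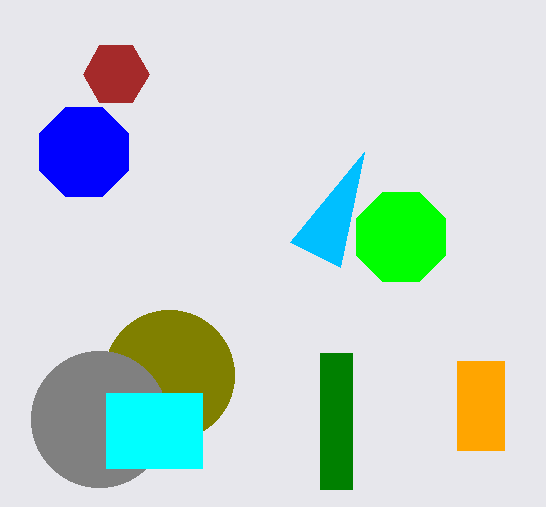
x2_1 = 364
y2_1 = 152
x_2 = 116
r_2 = 33
x_3 = 401
y_3 = 237
r_3 = 48
x_4 = 169
y_4 = 375
r_4 = 65
x_5 = 99
y_5 = 419
r_5 = 68
x0_6 = 457
y0_6 = 361
x1_6 = 504
y1_6 = 450
x0_7 = 106
y0_7 = 393
x1_7 = 202
y1_7 = 468
x0_8 = 320
y0_8 = 353
y1_8 = 489
x_9 = 84
y_9 = 152
r_9 = 48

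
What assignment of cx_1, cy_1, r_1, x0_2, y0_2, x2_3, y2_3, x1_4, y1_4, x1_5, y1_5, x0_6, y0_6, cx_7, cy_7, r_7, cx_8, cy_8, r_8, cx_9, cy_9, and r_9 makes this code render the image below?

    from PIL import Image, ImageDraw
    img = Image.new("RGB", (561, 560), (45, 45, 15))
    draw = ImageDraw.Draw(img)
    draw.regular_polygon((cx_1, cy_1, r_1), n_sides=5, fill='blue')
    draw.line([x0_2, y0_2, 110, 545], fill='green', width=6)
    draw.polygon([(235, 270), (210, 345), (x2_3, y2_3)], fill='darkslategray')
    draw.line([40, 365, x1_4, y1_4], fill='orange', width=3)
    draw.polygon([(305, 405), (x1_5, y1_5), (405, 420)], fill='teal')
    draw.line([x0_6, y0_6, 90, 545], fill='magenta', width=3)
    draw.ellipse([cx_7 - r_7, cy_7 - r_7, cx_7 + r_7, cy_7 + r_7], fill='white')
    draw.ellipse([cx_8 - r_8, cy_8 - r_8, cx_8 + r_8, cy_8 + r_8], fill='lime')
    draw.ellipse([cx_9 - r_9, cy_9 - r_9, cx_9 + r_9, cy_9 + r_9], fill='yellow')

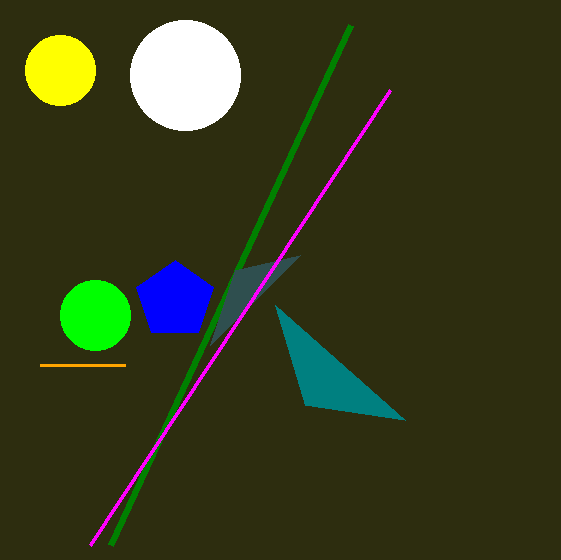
cx_1 = 175, cy_1 = 300, r_1 = 40, x0_2 = 350, y0_2 = 25, x2_3 = 300, y2_3 = 255, x1_4 = 125, y1_4 = 365, x1_5 = 275, y1_5 = 305, x0_6 = 390, y0_6 = 90, cx_7 = 185, cy_7 = 75, r_7 = 55, cx_8 = 95, cy_8 = 315, r_8 = 35, cx_9 = 60, cy_9 = 70, r_9 = 35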